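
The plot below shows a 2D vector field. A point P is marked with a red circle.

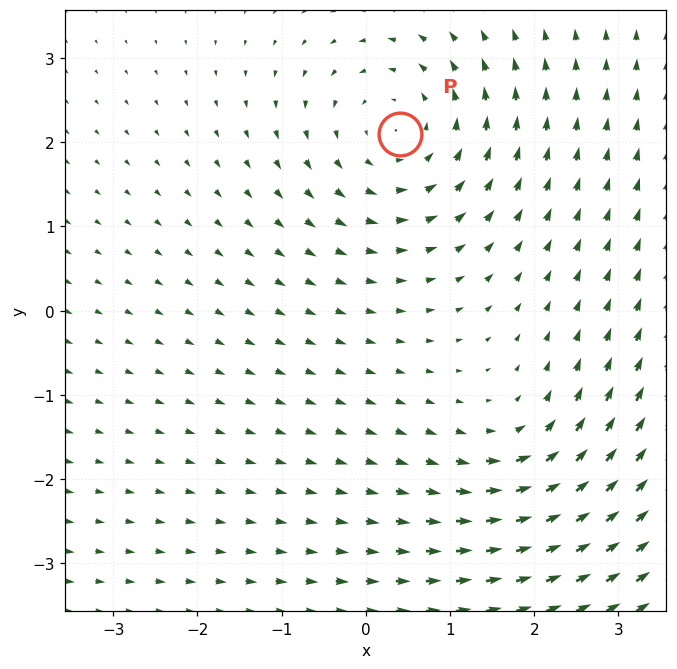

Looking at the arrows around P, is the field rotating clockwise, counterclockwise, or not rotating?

counterclockwise

Near P at (0.4, 2.1) the arrows circulate counterclockwise. The curl (z-component) there is about +4; positive curl means counterclockwise rotation.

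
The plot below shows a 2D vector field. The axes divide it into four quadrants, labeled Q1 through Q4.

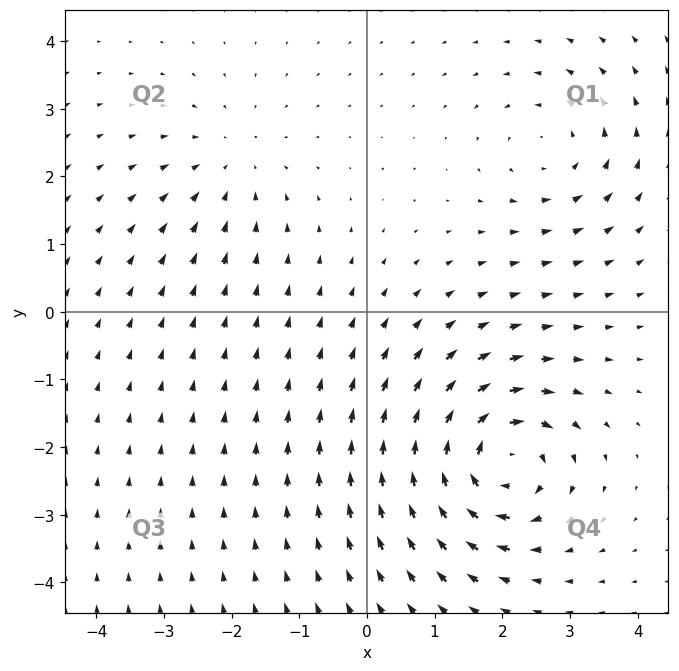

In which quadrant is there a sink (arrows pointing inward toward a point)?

The sink sits at approximately (-2.0, 2.2), which lies in quadrant Q2. The divergence there is about -2, negative as expected for a sink.

Q2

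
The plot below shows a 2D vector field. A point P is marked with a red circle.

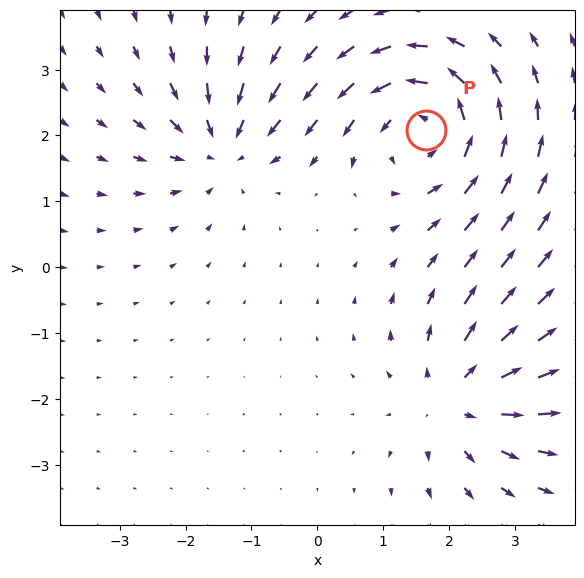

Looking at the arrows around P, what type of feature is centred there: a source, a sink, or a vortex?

vortex

At P (1.7, 2.1) the arrows circulate counterclockwise. Divergence ≈0, curl about +5 — near-zero divergence with nonzero curl is a vortex.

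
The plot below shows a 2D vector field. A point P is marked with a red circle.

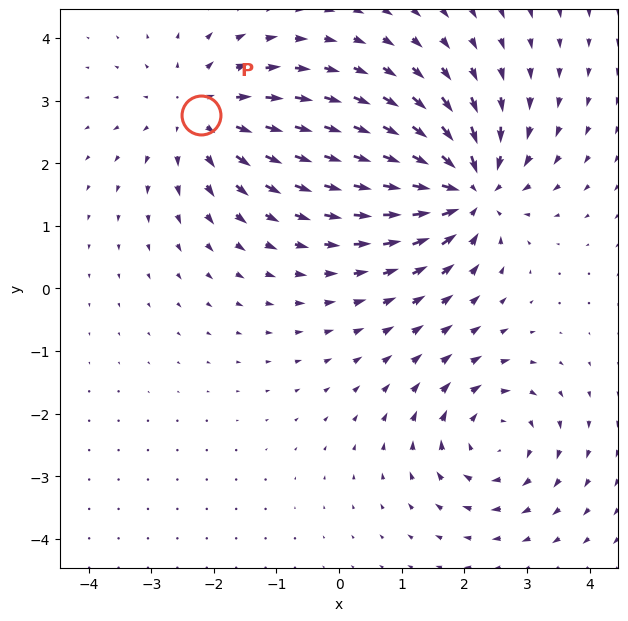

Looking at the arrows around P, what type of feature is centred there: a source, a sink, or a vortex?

At P (-2.2, 2.8) the arrows spread outward. Divergence about +4, curl ≈0 — positive divergence with near-zero curl is a source.

source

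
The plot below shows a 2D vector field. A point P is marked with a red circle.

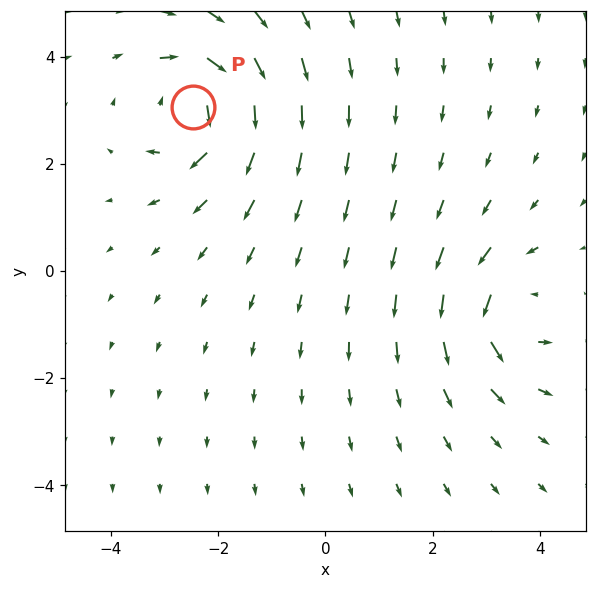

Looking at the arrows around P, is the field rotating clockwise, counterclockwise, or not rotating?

Near P at (-2.5, 3.1) the arrows circulate clockwise. The curl (z-component) there is about -5; negative curl means clockwise rotation.

clockwise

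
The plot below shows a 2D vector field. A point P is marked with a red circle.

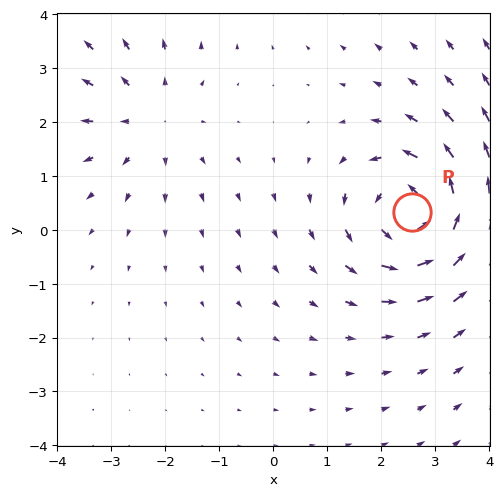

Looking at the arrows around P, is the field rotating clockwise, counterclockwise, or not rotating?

counterclockwise

Near P at (2.6, 0.3) the arrows circulate counterclockwise. The curl (z-component) there is about +6; positive curl means counterclockwise rotation.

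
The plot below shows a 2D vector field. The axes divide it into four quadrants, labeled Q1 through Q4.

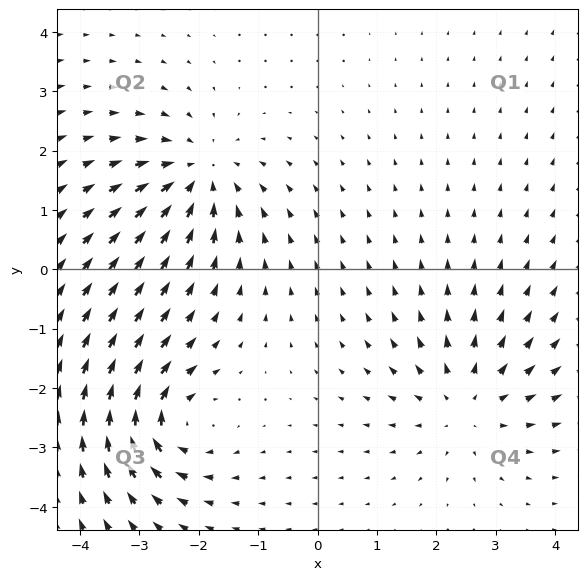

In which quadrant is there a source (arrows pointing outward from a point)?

The source sits at approximately (2.5, -2.3), which lies in quadrant Q4. The divergence there is about +4, positive as expected for a source.

Q4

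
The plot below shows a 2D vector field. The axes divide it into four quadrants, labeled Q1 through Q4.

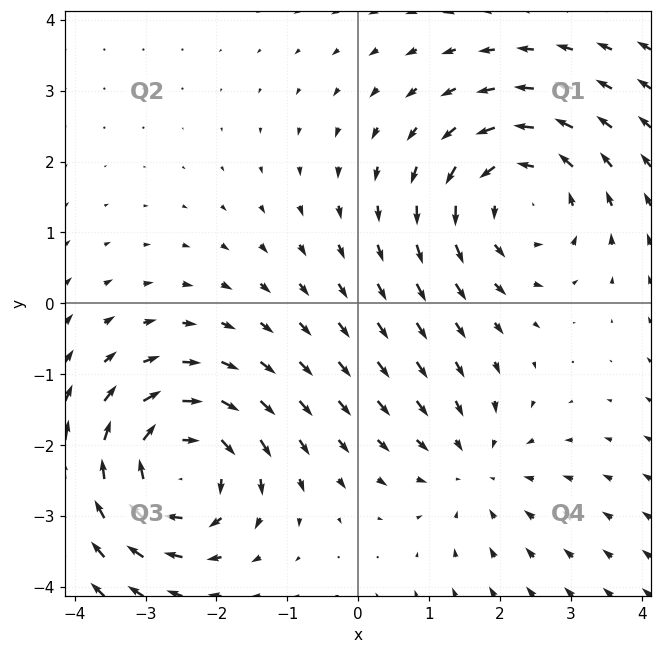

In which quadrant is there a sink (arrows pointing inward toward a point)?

Q4

The sink sits at approximately (1.6, -2.3), which lies in quadrant Q4. The divergence there is about -3, negative as expected for a sink.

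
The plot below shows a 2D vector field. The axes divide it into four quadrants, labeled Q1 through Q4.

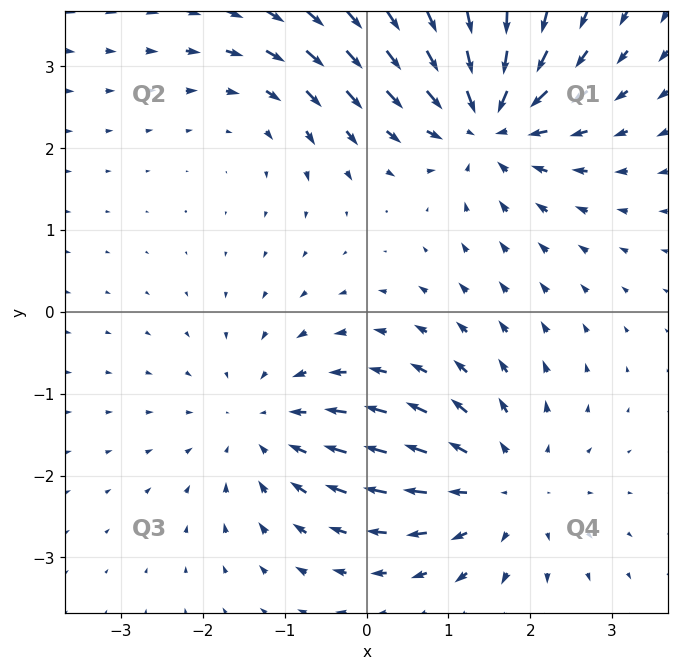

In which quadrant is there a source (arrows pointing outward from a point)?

The source sits at approximately (1.6, -2.1), which lies in quadrant Q4. The divergence there is about +4, positive as expected for a source.

Q4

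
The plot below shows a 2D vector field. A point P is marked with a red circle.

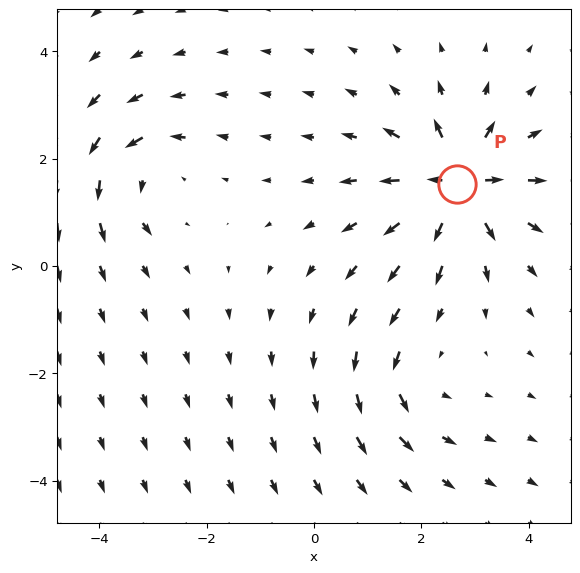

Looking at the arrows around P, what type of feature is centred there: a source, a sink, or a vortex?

source

At P (2.7, 1.5) the arrows spread outward. Divergence about +7, curl ≈0 — positive divergence with near-zero curl is a source.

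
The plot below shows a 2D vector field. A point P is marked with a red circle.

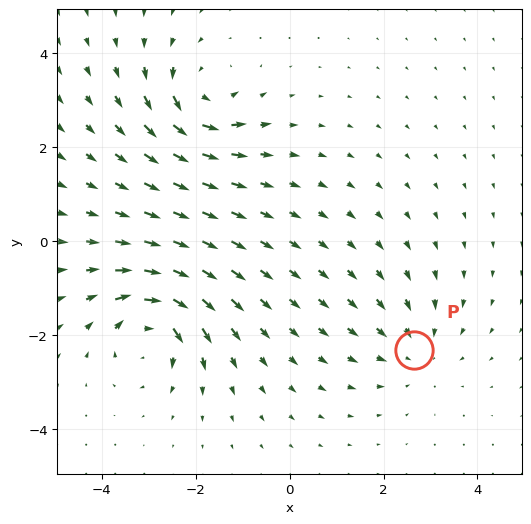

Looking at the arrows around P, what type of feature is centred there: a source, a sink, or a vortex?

At P (2.7, -2.3) the arrows converge inward. Divergence about -2, curl ≈0 — negative divergence with near-zero curl is a sink.

sink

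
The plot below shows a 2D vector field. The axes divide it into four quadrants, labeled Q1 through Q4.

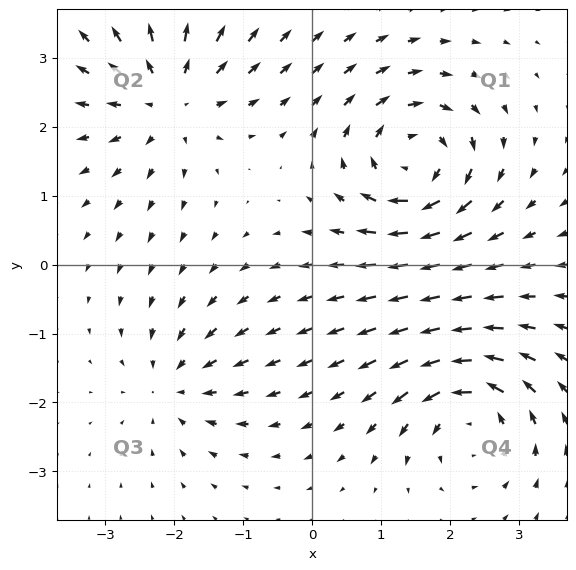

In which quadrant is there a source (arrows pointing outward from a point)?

The source sits at approximately (-2.1, 2.4), which lies in quadrant Q2. The divergence there is about +5, positive as expected for a source.

Q2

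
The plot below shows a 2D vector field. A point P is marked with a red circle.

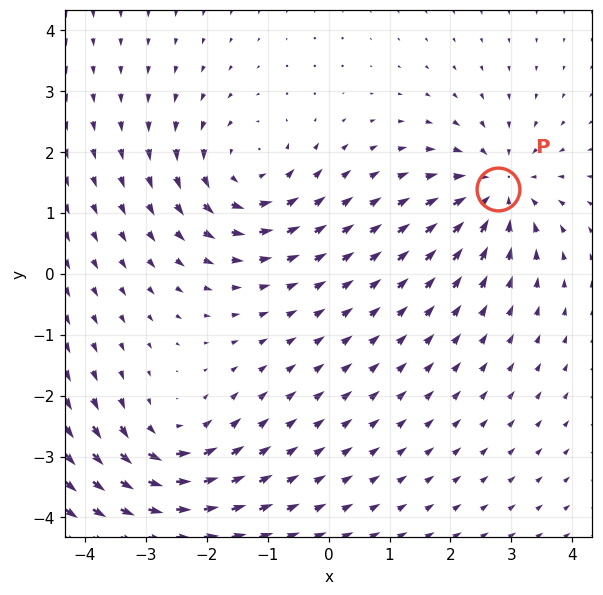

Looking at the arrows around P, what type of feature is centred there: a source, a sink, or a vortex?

At P (2.8, 1.4) the arrows converge inward. Divergence about -6, curl ≈0 — negative divergence with near-zero curl is a sink.

sink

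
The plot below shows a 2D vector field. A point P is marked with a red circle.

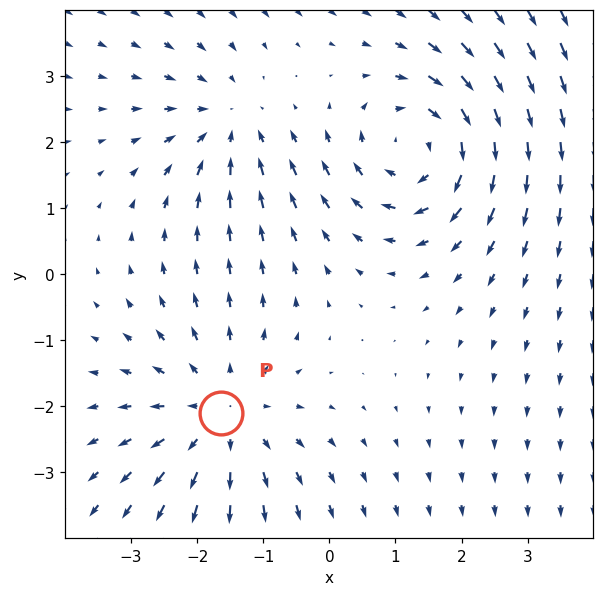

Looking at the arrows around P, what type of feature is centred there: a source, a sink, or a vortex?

At P (-1.6, -2.1) the arrows spread outward. Divergence about +3, curl ≈0 — positive divergence with near-zero curl is a source.

source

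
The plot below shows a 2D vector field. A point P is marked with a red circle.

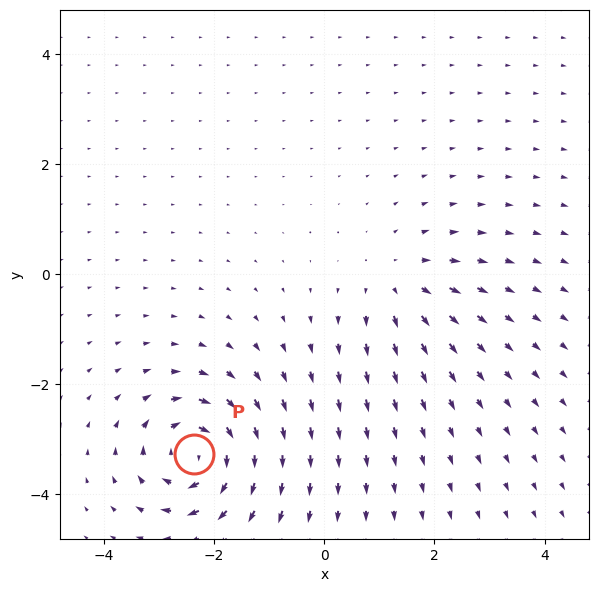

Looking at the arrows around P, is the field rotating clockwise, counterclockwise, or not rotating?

clockwise

Near P at (-2.4, -3.3) the arrows circulate clockwise. The curl (z-component) there is about -6; negative curl means clockwise rotation.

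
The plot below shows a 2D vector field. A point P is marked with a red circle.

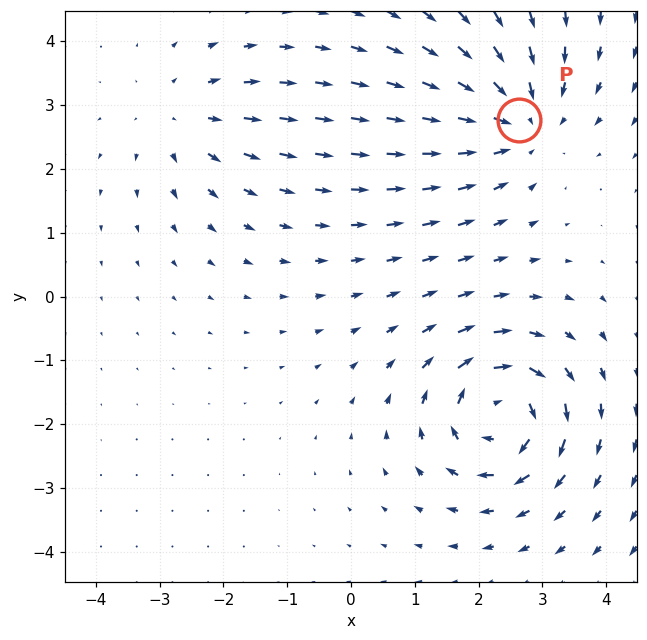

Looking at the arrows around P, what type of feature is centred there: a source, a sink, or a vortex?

At P (2.6, 2.8) the arrows converge inward. Divergence about -4, curl ≈0 — negative divergence with near-zero curl is a sink.

sink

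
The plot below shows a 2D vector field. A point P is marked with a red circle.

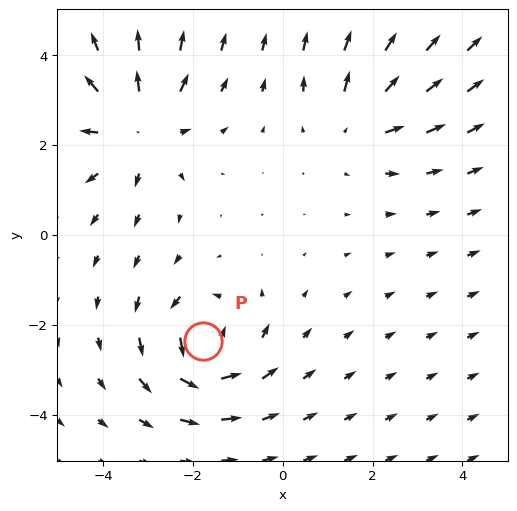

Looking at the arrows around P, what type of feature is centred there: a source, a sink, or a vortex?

vortex

At P (-1.8, -2.4) the arrows circulate counterclockwise. Divergence ≈0, curl about +6 — near-zero divergence with nonzero curl is a vortex.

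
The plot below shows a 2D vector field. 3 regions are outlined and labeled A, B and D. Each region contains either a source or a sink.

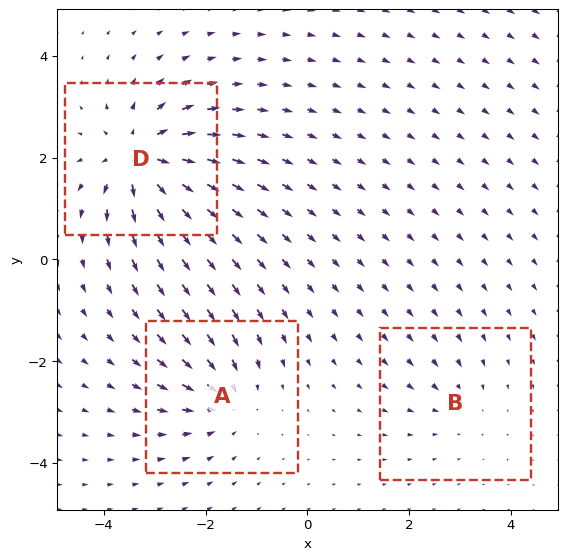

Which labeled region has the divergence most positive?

D

Divergence at each region's feature centre — A: about -4, B: about -2, D: about +6. Region D is most positive.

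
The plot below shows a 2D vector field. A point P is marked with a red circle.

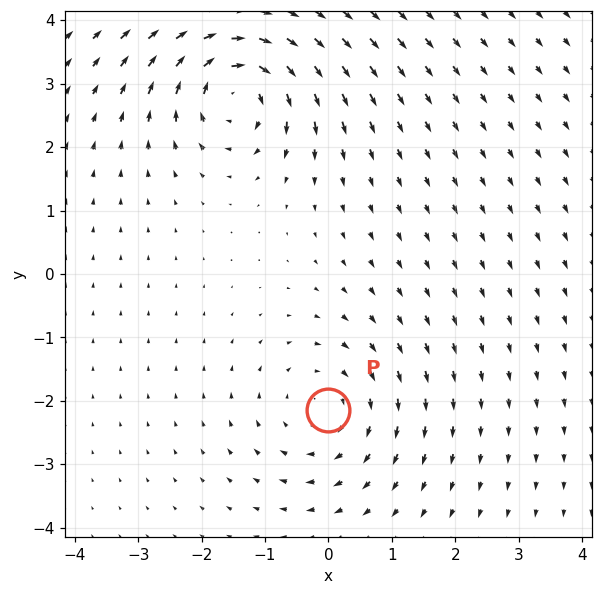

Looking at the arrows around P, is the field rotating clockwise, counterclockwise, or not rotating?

clockwise

Near P at (-0.0, -2.2) the arrows circulate clockwise. The curl (z-component) there is about -3; negative curl means clockwise rotation.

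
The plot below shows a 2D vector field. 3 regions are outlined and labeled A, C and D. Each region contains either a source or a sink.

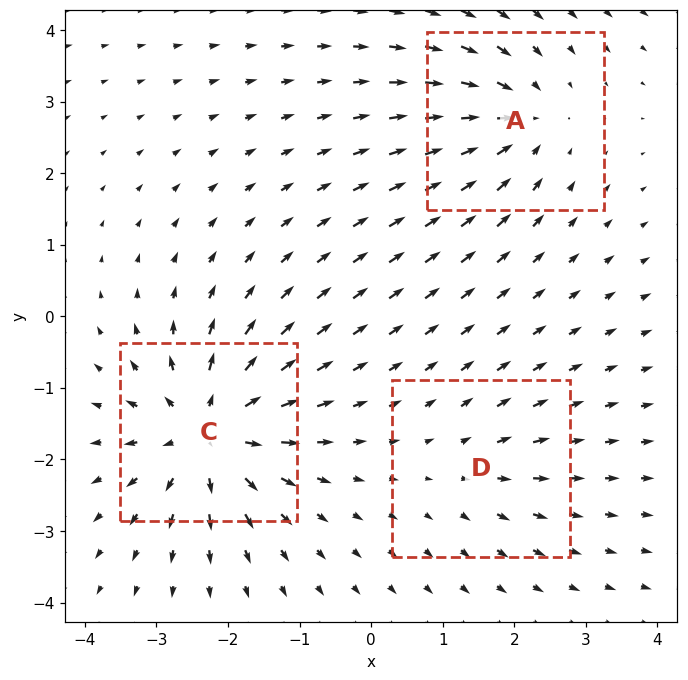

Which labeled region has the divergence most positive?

C

Divergence at each region's feature centre — A: about -4, C: about +6, D: about +2. Region C is most positive.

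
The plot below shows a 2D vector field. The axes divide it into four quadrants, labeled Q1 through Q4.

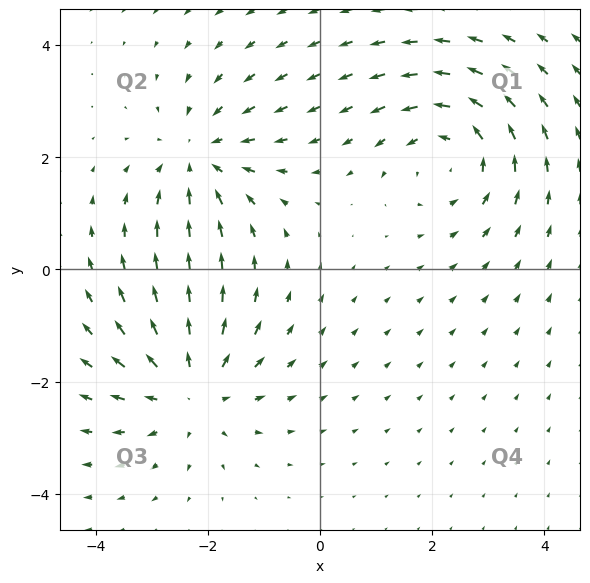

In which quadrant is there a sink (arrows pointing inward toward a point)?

Q2

The sink sits at approximately (-2.2, 2.0), which lies in quadrant Q2. The divergence there is about -3, negative as expected for a sink.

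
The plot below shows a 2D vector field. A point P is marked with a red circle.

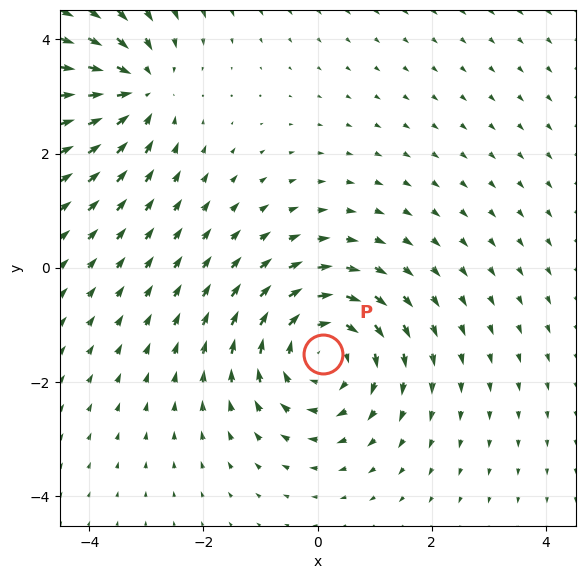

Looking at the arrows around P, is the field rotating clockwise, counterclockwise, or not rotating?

clockwise

Near P at (0.1, -1.5) the arrows circulate clockwise. The curl (z-component) there is about -3; negative curl means clockwise rotation.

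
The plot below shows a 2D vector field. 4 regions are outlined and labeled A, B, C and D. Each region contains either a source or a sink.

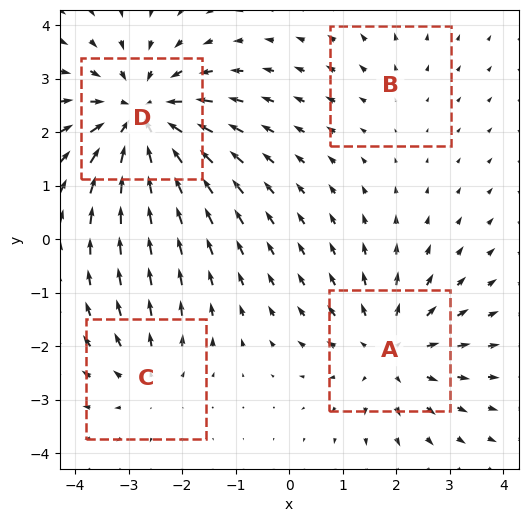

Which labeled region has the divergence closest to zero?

Divergence at each region's feature centre — A: about +4, B: about +2, C: about +3, D: about -6. Region B is closest to zero.

B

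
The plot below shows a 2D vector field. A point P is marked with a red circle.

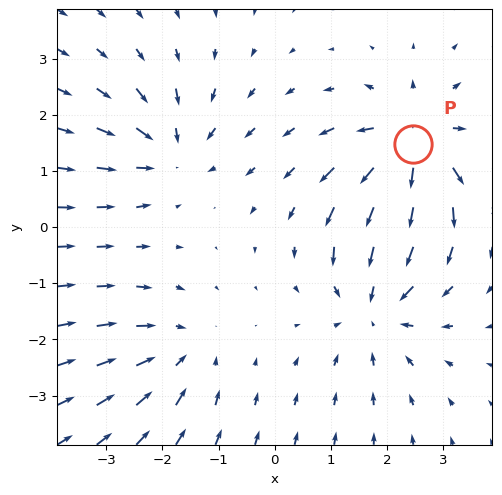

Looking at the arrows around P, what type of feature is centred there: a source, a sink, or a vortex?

At P (2.5, 1.5) the arrows spread outward. Divergence about +6, curl ≈0 — positive divergence with near-zero curl is a source.

source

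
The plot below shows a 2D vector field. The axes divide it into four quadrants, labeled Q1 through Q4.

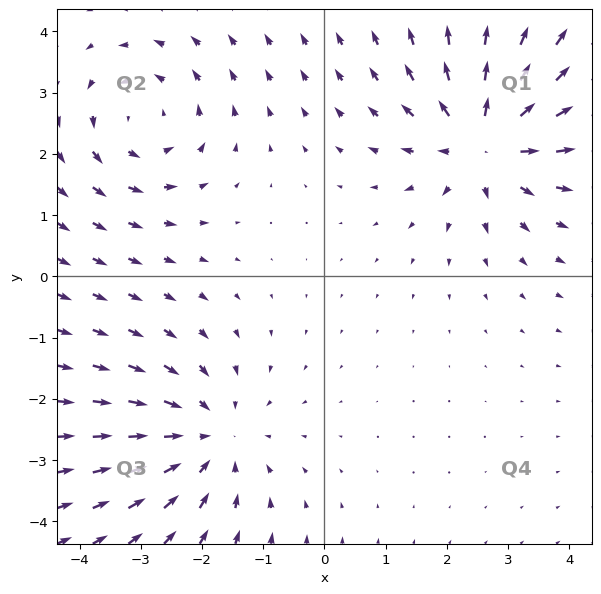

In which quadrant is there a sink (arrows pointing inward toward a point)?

The sink sits at approximately (-1.9, -2.6), which lies in quadrant Q3. The divergence there is about -4, negative as expected for a sink.

Q3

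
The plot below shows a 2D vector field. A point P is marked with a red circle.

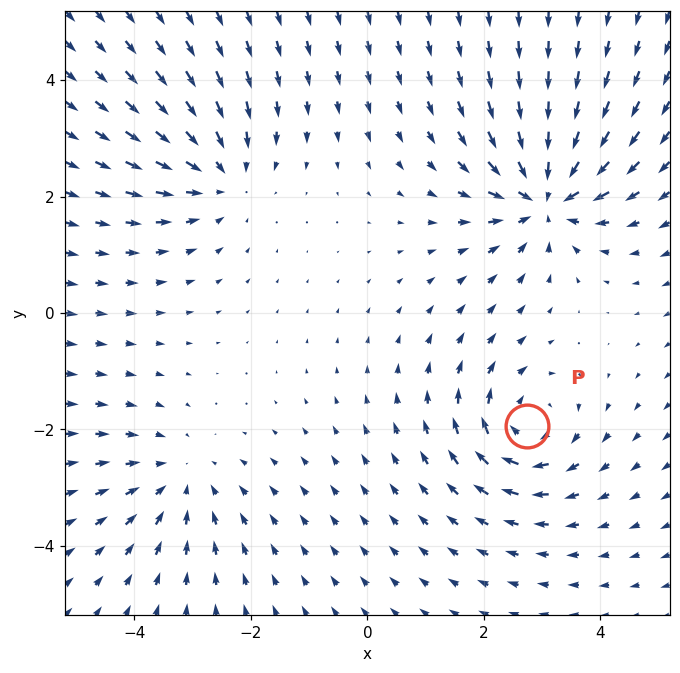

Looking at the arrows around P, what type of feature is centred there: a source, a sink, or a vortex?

vortex

At P (2.7, -1.9) the arrows circulate clockwise. Divergence ≈0, curl about -4 — near-zero divergence with nonzero curl is a vortex.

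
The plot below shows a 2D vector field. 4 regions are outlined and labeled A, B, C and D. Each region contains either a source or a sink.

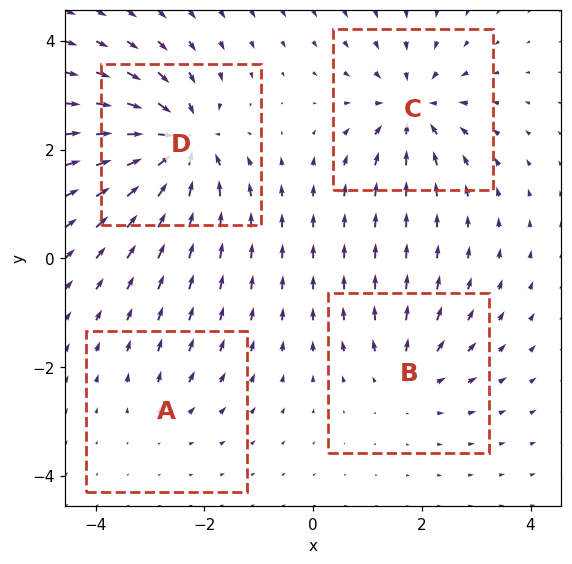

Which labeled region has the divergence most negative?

Divergence at each region's feature centre — A: about +2, B: about +4, C: about -6, D: about -8. Region D is most negative.

D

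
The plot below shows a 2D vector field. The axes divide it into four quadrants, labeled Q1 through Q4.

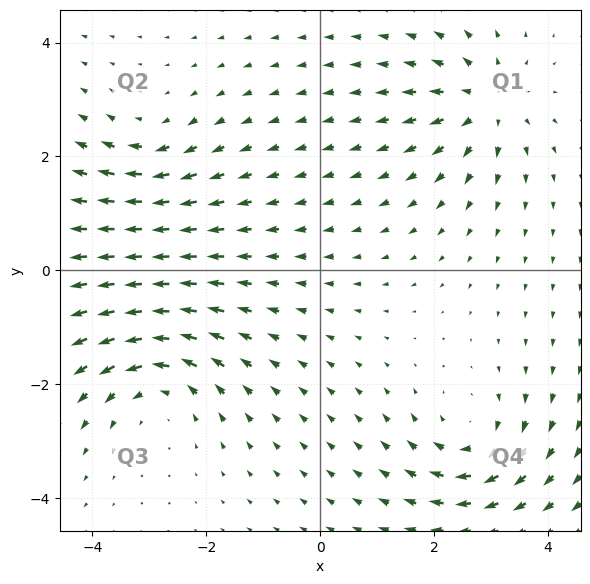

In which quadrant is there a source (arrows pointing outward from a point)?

Q1

The source sits at approximately (2.9, 2.9), which lies in quadrant Q1. The divergence there is about +4, positive as expected for a source.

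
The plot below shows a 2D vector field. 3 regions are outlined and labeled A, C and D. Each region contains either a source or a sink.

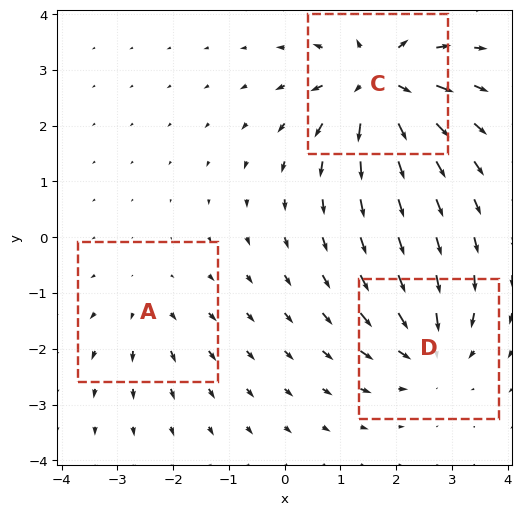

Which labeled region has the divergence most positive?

Divergence at each region's feature centre — A: about +2, C: about +6, D: about -4. Region C is most positive.

C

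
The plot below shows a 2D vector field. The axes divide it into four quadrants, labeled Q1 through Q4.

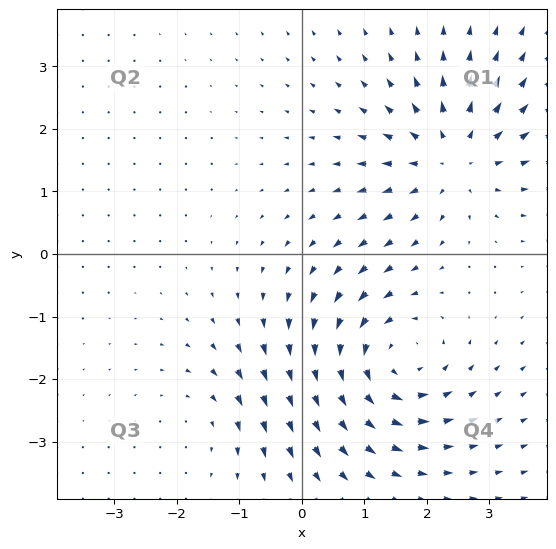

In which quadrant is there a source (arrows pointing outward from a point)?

Q1

The source sits at approximately (2.4, 1.5), which lies in quadrant Q1. The divergence there is about +4, positive as expected for a source.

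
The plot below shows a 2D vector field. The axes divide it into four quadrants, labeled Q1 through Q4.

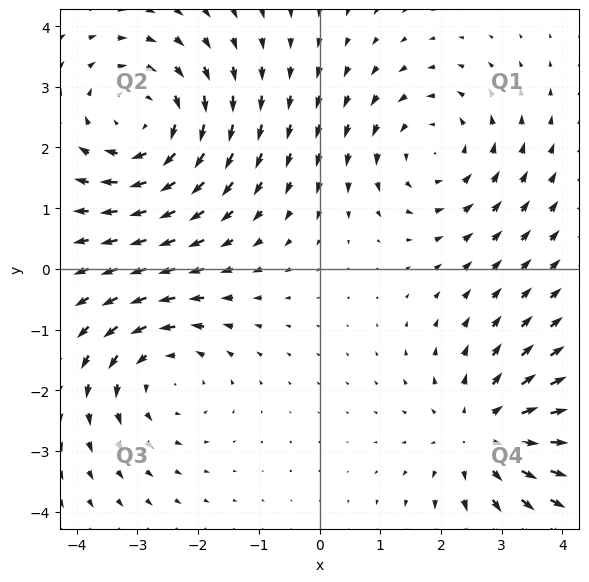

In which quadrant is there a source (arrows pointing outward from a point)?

Q4

The source sits at approximately (2.7, -2.7), which lies in quadrant Q4. The divergence there is about +3, positive as expected for a source.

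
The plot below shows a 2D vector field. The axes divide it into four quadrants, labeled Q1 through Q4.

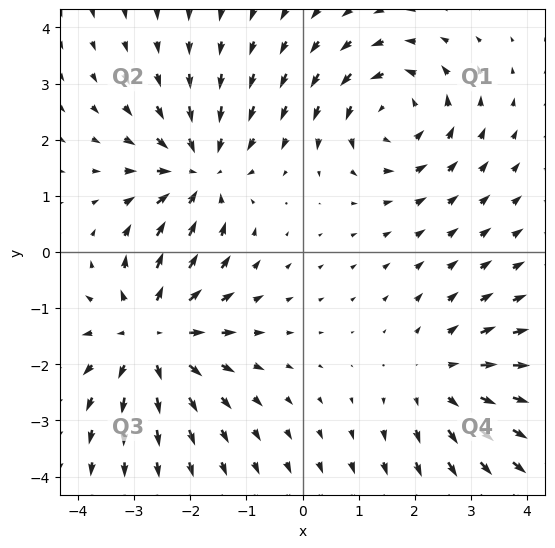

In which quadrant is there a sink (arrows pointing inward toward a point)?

Q2

The sink sits at approximately (-1.9, 1.4), which lies in quadrant Q2. The divergence there is about -4, negative as expected for a sink.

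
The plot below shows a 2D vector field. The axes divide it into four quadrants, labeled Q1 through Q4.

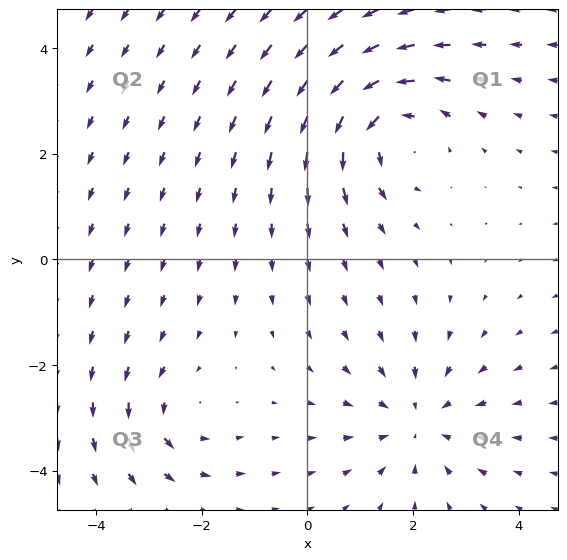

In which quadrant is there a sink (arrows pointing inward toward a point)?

The sink sits at approximately (2.1, -3.1), which lies in quadrant Q4. The divergence there is about -3, negative as expected for a sink.

Q4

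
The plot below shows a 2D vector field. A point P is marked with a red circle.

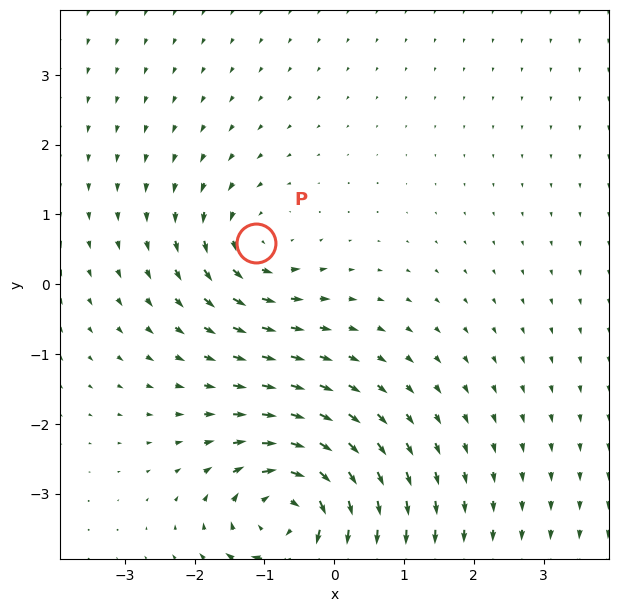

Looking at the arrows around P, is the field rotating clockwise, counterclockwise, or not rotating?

Near P at (-1.1, 0.6) the arrows circulate counterclockwise. The curl (z-component) there is about +4; positive curl means counterclockwise rotation.

counterclockwise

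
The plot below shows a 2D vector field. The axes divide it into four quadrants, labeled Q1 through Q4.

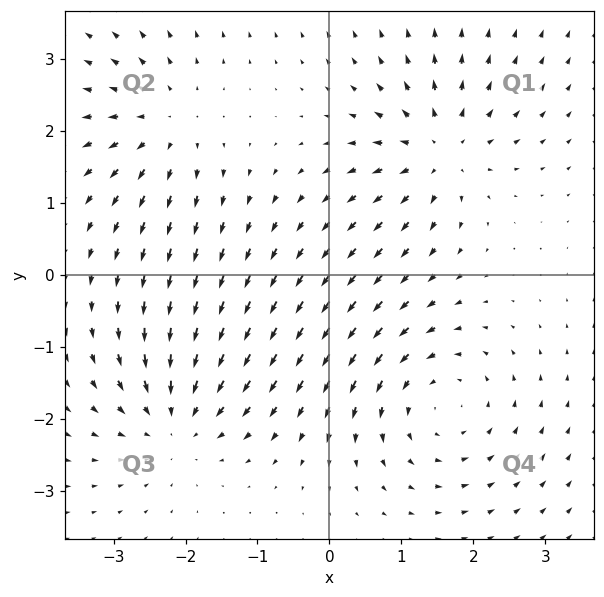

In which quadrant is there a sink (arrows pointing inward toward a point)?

Q3

The sink sits at approximately (-2.1, -2.0), which lies in quadrant Q3. The divergence there is about -4, negative as expected for a sink.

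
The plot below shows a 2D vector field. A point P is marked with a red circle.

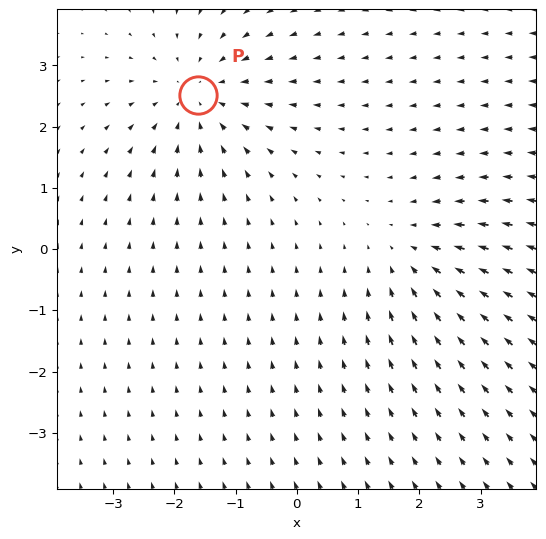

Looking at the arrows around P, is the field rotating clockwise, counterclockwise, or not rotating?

not rotating

Near P at (-1.6, 2.5) the arrows show no circulation. The curl there is ≈0.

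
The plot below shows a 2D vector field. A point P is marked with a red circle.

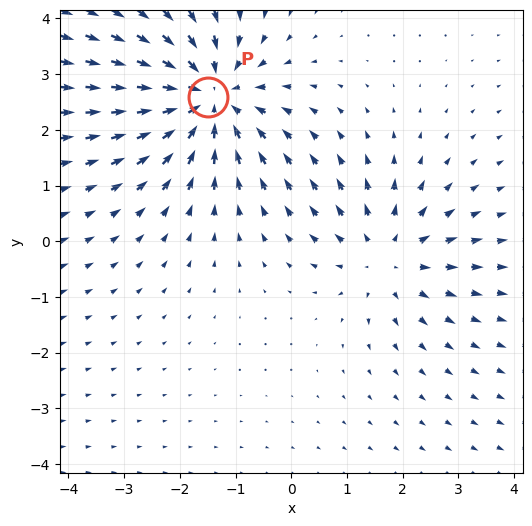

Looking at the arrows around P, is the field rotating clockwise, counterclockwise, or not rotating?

not rotating

Near P at (-1.5, 2.6) the arrows show no circulation. The curl there is ≈0.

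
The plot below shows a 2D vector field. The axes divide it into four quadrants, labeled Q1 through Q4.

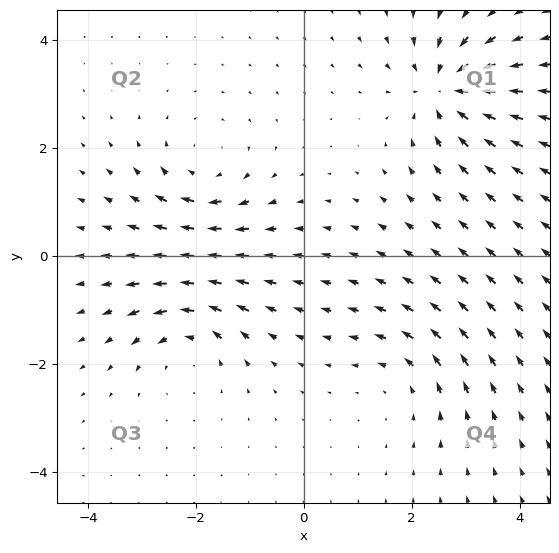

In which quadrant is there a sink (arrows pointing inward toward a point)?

The sink sits at approximately (2.6, 3.1), which lies in quadrant Q1. The divergence there is about -5, negative as expected for a sink.

Q1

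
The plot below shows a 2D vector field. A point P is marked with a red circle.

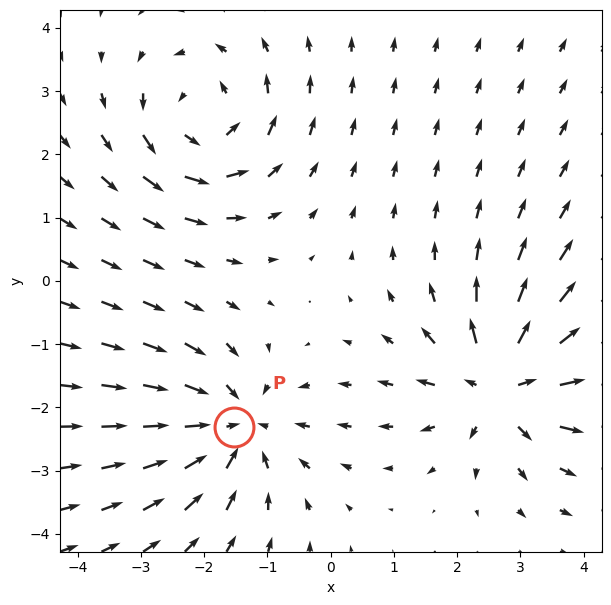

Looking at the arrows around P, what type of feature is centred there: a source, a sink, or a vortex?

At P (-1.5, -2.3) the arrows converge inward. Divergence about -3, curl ≈0 — negative divergence with near-zero curl is a sink.

sink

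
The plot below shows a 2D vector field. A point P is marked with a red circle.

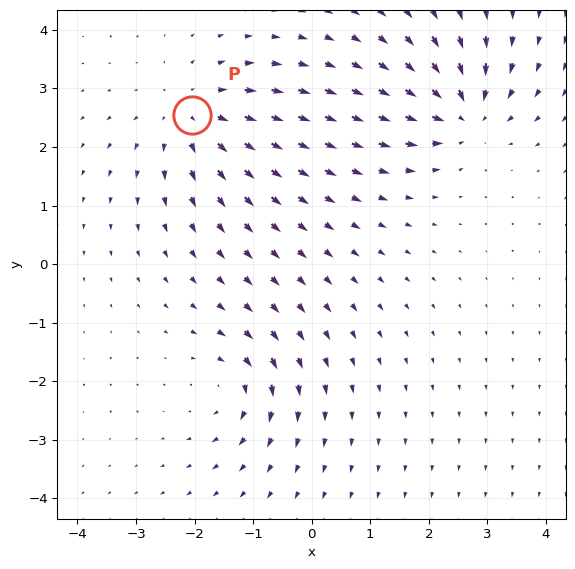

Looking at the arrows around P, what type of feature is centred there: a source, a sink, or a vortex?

source

At P (-2.0, 2.5) the arrows spread outward. Divergence about +4, curl ≈0 — positive divergence with near-zero curl is a source.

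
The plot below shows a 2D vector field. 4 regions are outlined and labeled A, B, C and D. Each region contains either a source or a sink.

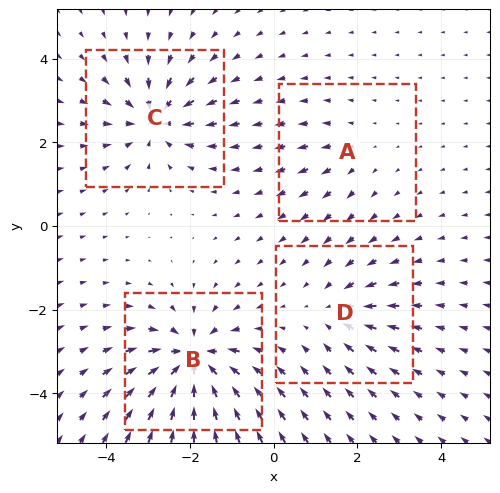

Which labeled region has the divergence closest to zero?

A

Divergence at each region's feature centre — A: about +2, B: about -8, C: about -6, D: about -4. Region A is closest to zero.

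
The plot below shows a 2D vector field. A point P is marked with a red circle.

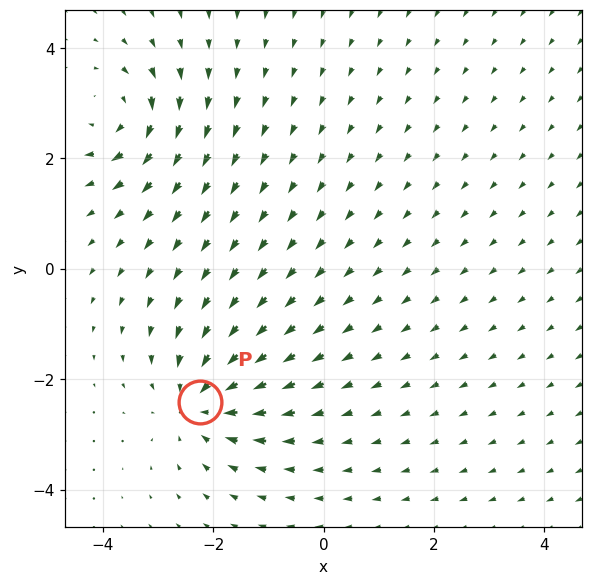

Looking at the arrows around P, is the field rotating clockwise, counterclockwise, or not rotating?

Near P at (-2.2, -2.4) the arrows show no circulation. The curl there is ≈0.

not rotating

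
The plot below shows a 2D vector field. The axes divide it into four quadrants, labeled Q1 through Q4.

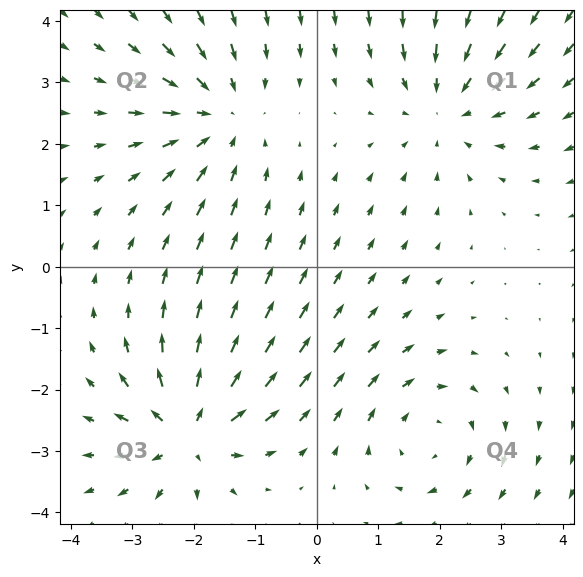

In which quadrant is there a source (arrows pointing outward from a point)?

Q3

The source sits at approximately (-2.1, -2.7), which lies in quadrant Q3. The divergence there is about +6, positive as expected for a source.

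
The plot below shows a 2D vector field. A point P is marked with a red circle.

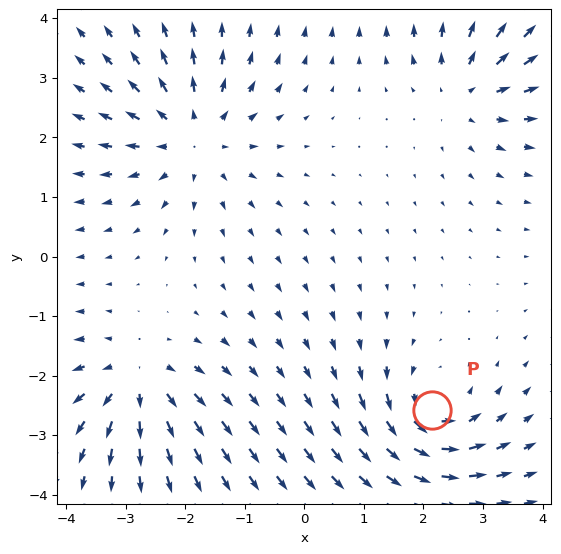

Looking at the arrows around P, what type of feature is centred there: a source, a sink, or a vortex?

vortex

At P (2.1, -2.6) the arrows circulate counterclockwise. Divergence ≈0, curl about +6 — near-zero divergence with nonzero curl is a vortex.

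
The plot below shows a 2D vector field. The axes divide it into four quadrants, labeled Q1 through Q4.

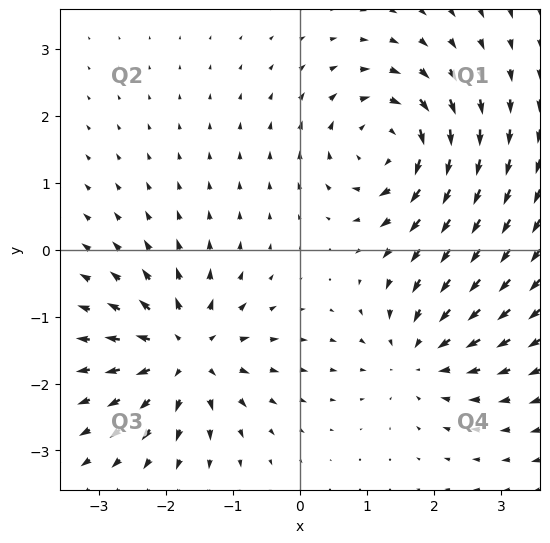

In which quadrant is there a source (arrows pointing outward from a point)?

Q3

The source sits at approximately (-1.7, -1.5), which lies in quadrant Q3. The divergence there is about +7, positive as expected for a source.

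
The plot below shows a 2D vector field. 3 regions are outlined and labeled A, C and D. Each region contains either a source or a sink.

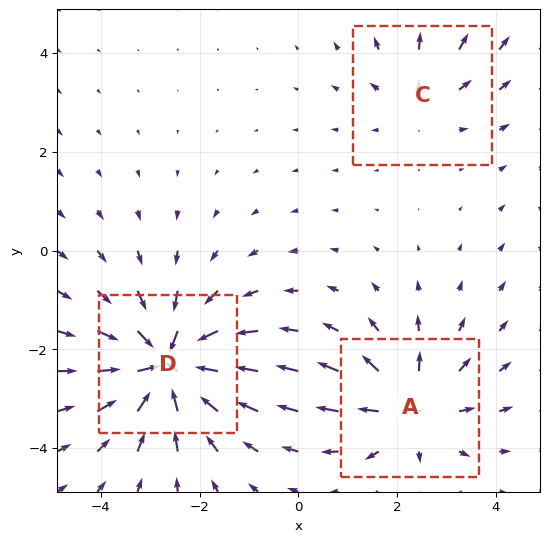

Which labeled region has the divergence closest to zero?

Divergence at each region's feature centre — A: about +4, C: about +2, D: about -5. Region C is closest to zero.

C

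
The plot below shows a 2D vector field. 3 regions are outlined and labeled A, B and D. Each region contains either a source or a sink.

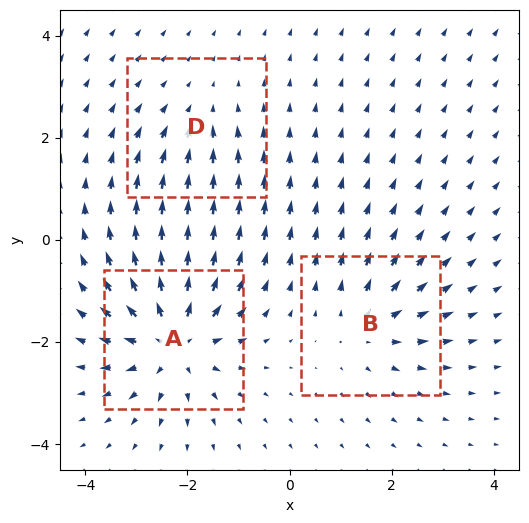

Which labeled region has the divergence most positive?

A

Divergence at each region's feature centre — A: about +5, B: about +3, D: about -2. Region A is most positive.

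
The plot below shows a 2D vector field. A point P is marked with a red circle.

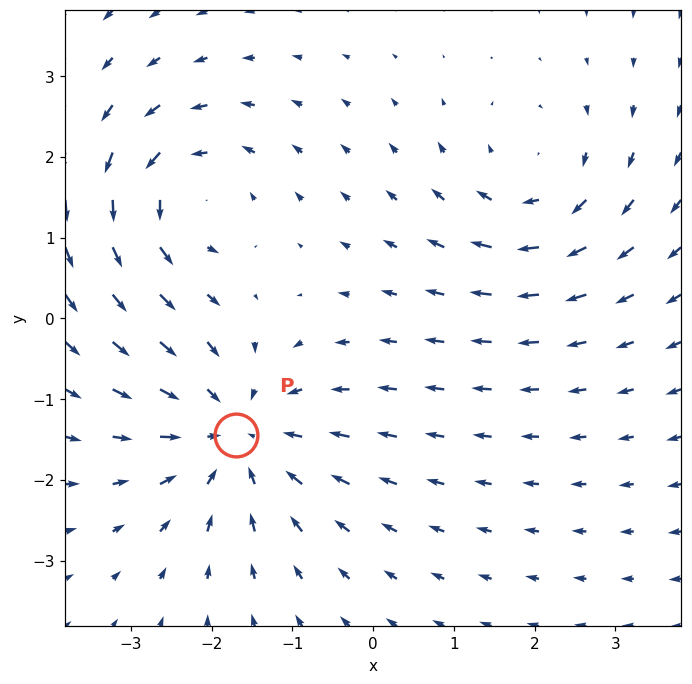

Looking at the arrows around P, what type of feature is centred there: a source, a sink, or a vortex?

At P (-1.7, -1.4) the arrows converge inward. Divergence about -4, curl ≈0 — negative divergence with near-zero curl is a sink.

sink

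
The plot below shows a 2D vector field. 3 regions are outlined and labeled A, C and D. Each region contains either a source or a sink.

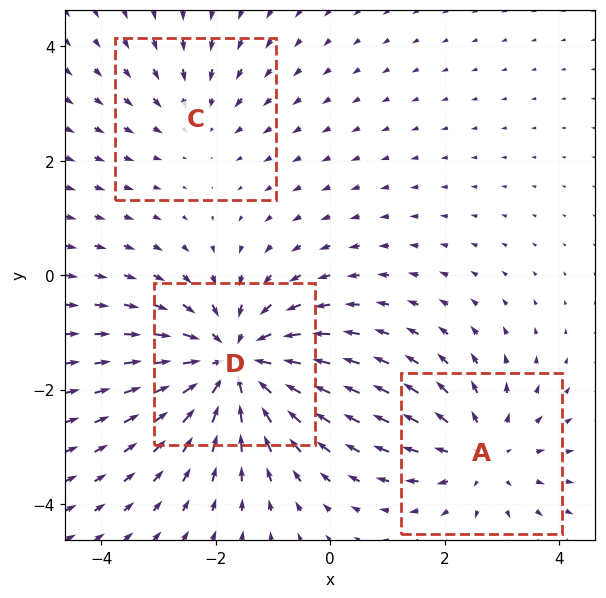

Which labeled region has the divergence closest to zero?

Divergence at each region's feature centre — A: about +3, C: about -2, D: about -4. Region C is closest to zero.

C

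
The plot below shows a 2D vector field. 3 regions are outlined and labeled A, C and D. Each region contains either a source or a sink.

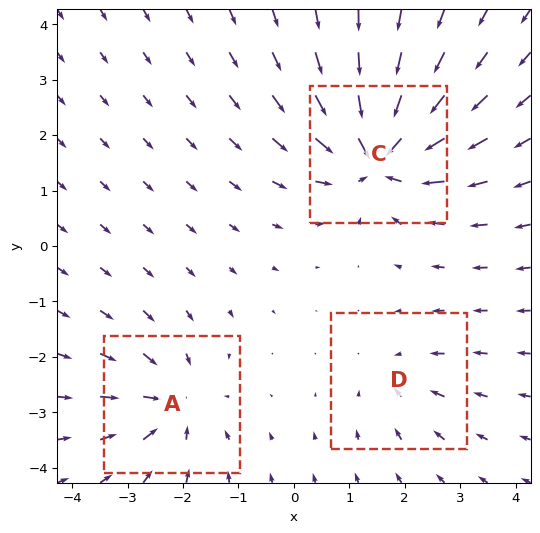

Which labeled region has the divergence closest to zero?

Divergence at each region's feature centre — A: about -4, C: about -6, D: about -2. Region D is closest to zero.

D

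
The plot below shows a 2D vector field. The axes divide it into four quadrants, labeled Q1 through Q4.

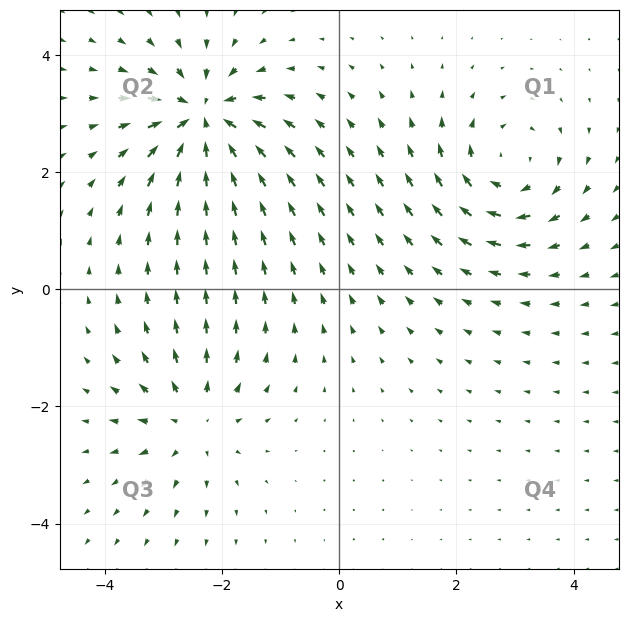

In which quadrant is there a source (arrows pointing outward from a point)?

Q3

The source sits at approximately (-2.5, -2.3), which lies in quadrant Q3. The divergence there is about +3, positive as expected for a source.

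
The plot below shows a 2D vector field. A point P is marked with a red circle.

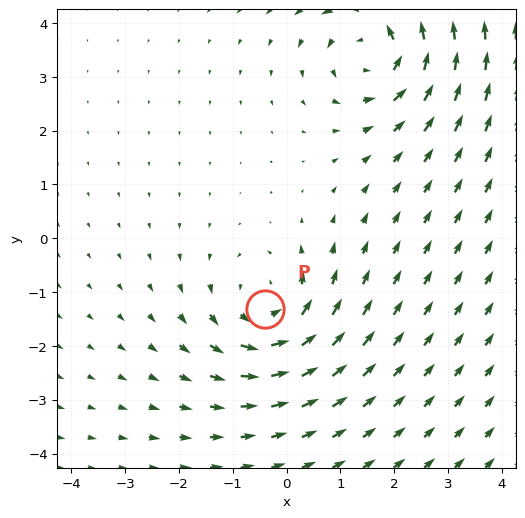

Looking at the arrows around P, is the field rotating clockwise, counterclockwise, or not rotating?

counterclockwise

Near P at (-0.4, -1.3) the arrows circulate counterclockwise. The curl (z-component) there is about +3; positive curl means counterclockwise rotation.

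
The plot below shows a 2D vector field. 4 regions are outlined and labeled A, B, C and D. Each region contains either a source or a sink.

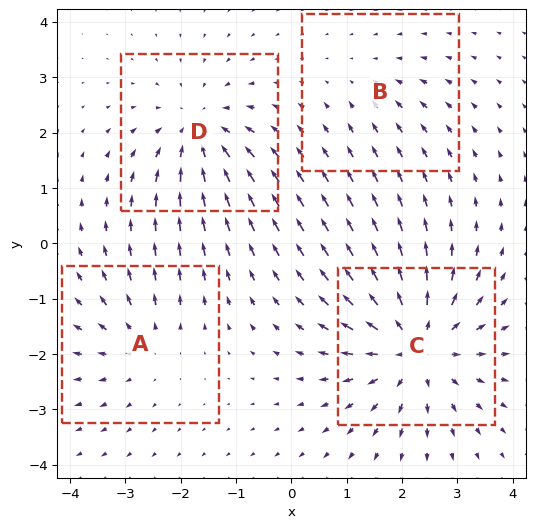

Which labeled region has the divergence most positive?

Divergence at each region's feature centre — A: about +3, B: about -2, C: about +7, D: about -5. Region C is most positive.

C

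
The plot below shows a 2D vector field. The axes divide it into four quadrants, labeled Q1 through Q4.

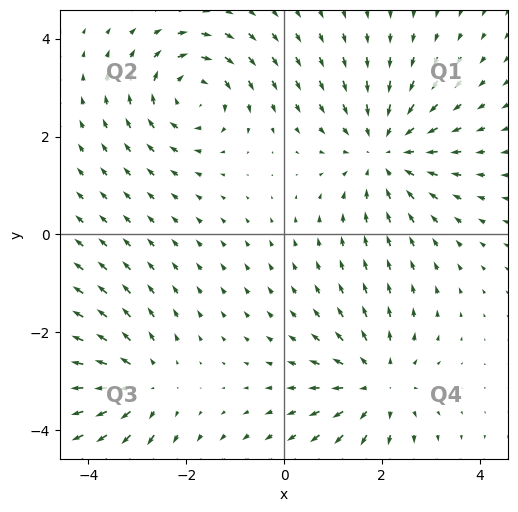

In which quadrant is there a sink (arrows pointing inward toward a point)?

The sink sits at approximately (2.0, 1.7), which lies in quadrant Q1. The divergence there is about -4, negative as expected for a sink.

Q1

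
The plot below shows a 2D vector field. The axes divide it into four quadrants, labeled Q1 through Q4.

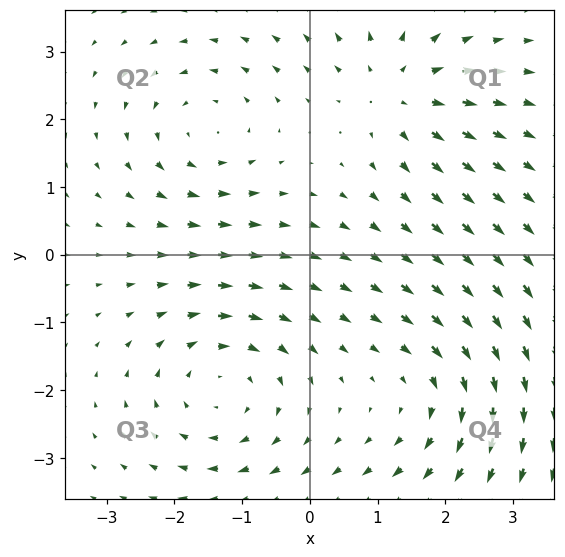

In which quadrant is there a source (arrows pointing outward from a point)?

The source sits at approximately (1.3, 2.4), which lies in quadrant Q1. The divergence there is about +3, positive as expected for a source.

Q1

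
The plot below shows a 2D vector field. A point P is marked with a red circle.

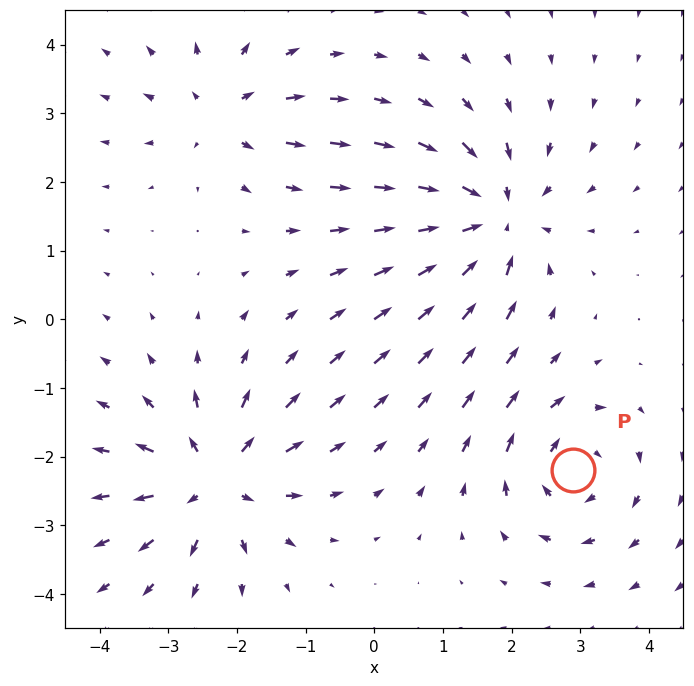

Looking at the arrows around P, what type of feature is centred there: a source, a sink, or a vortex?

At P (2.9, -2.2) the arrows circulate clockwise. Divergence ≈0, curl about -4 — near-zero divergence with nonzero curl is a vortex.

vortex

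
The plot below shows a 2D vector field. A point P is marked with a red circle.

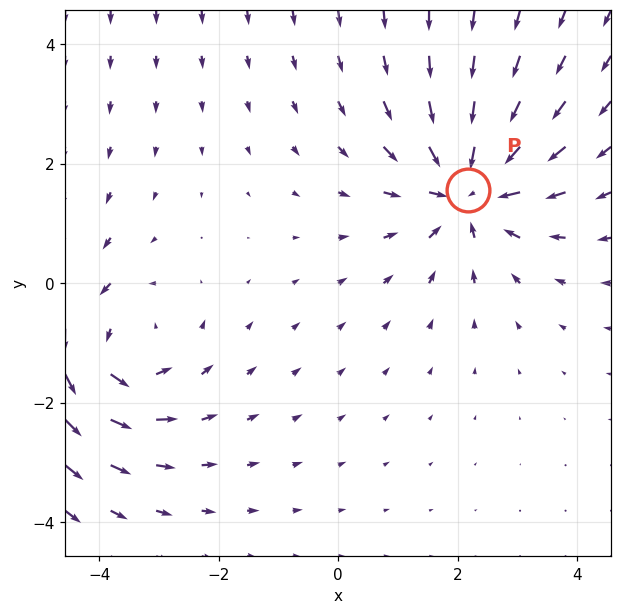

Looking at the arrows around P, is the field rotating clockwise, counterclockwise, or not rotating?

not rotating

Near P at (2.2, 1.6) the arrows show no circulation. The curl there is ≈0.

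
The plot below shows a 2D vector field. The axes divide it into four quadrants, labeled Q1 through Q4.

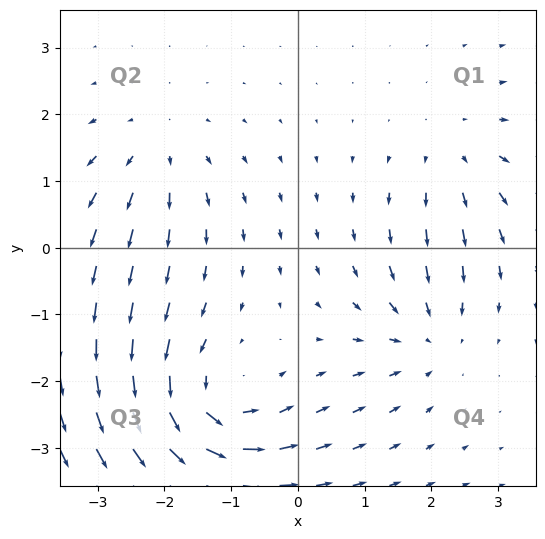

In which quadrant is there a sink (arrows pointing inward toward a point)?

The sink sits at approximately (1.9, -1.3), which lies in quadrant Q4. The divergence there is about -3, negative as expected for a sink.

Q4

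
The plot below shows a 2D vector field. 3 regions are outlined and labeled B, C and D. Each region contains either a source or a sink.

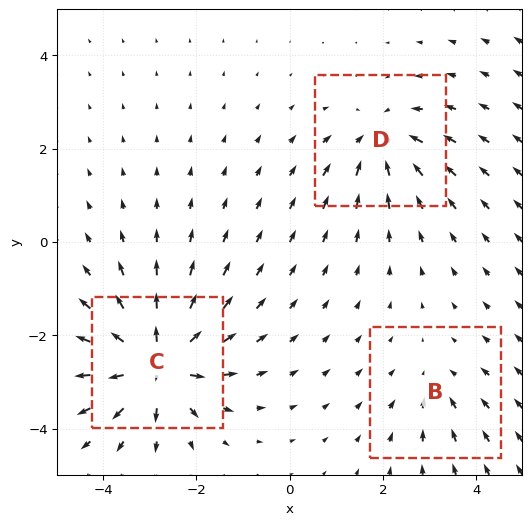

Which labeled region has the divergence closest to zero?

B

Divergence at each region's feature centre — B: about -2, C: about +6, D: about -4. Region B is closest to zero.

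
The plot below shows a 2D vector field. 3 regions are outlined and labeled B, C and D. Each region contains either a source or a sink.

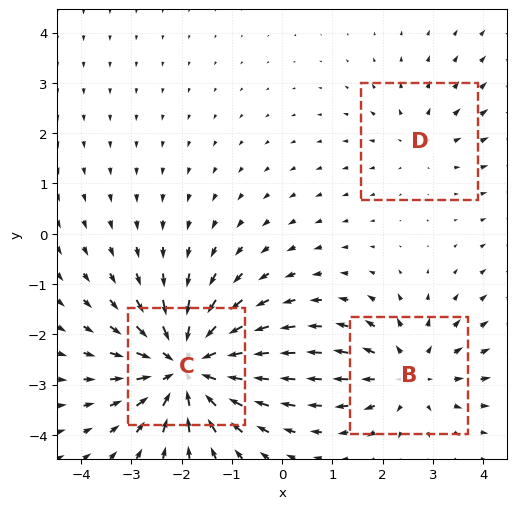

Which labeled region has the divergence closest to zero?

D

Divergence at each region's feature centre — B: about +3, C: about -5, D: about +2. Region D is closest to zero.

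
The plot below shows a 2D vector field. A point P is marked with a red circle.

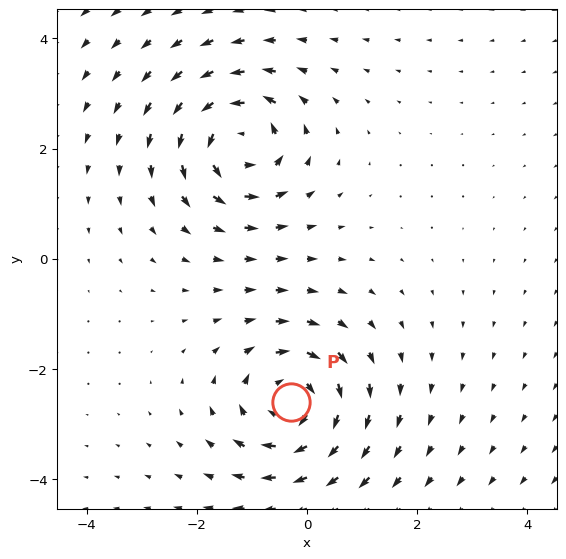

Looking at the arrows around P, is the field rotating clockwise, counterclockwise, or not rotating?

Near P at (-0.3, -2.6) the arrows circulate clockwise. The curl (z-component) there is about -4; negative curl means clockwise rotation.

clockwise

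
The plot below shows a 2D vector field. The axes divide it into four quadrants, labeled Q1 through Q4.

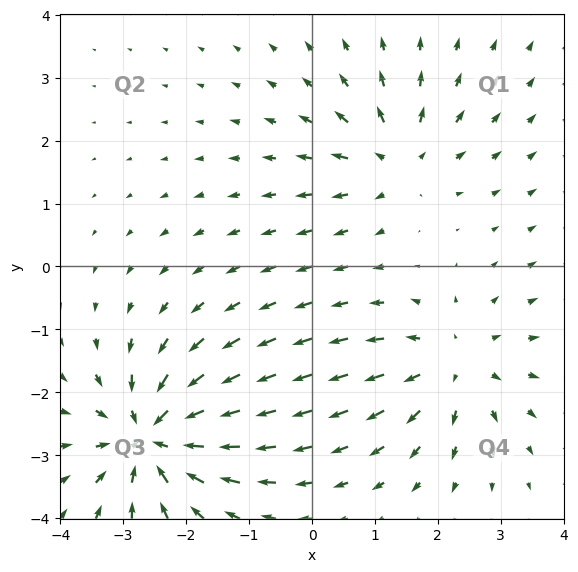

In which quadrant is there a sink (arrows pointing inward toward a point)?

Q3

The sink sits at approximately (-2.5, -2.7), which lies in quadrant Q3. The divergence there is about -5, negative as expected for a sink.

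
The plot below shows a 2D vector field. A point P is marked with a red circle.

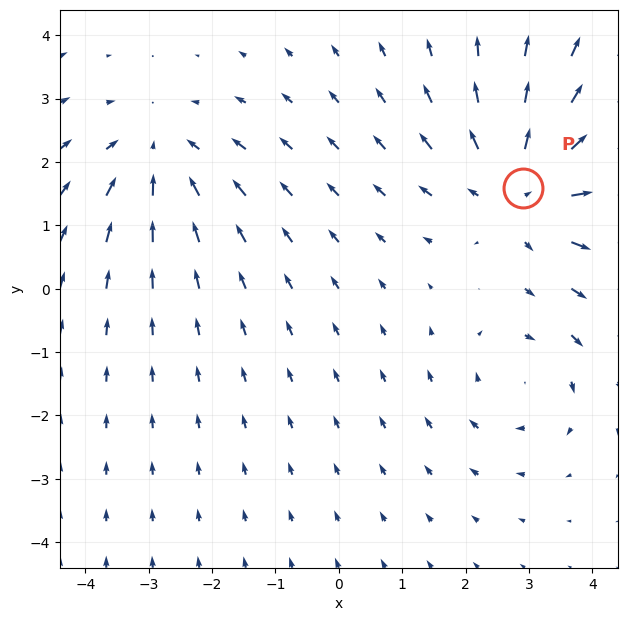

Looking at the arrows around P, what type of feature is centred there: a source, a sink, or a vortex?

At P (2.9, 1.6) the arrows spread outward. Divergence about +4, curl ≈0 — positive divergence with near-zero curl is a source.

source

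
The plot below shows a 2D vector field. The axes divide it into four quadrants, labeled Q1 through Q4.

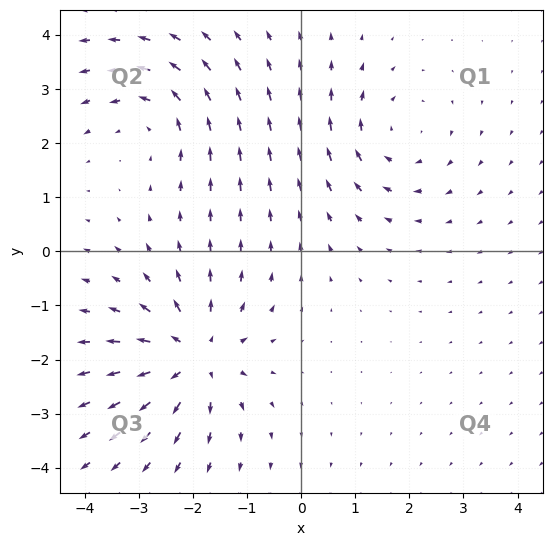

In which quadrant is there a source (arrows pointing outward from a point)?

The source sits at approximately (-2.0, -1.9), which lies in quadrant Q3. The divergence there is about +5, positive as expected for a source.

Q3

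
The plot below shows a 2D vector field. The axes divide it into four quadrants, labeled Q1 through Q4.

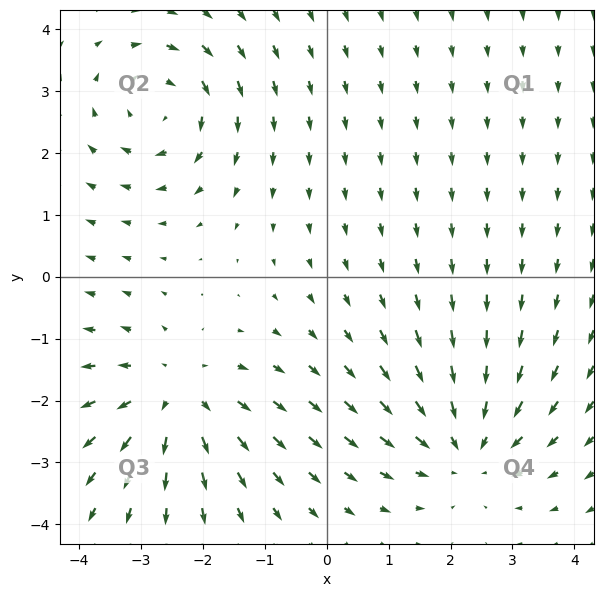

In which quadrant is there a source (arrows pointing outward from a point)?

Q3

The source sits at approximately (-2.4, -1.9), which lies in quadrant Q3. The divergence there is about +3, positive as expected for a source.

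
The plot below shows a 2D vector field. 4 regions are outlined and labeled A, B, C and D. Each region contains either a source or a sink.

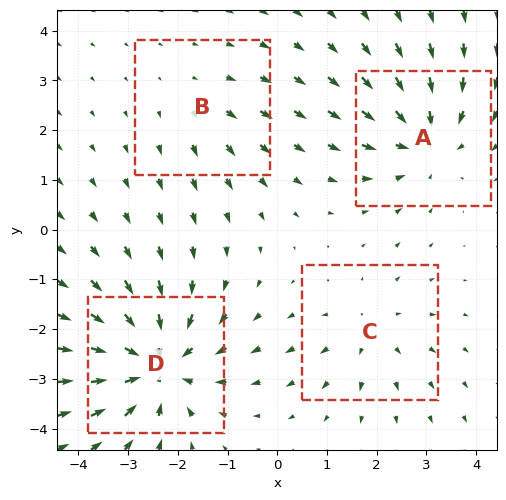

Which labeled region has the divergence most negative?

Divergence at each region's feature centre — A: about -4, B: about +2, C: about +3, D: about -6. Region D is most negative.

D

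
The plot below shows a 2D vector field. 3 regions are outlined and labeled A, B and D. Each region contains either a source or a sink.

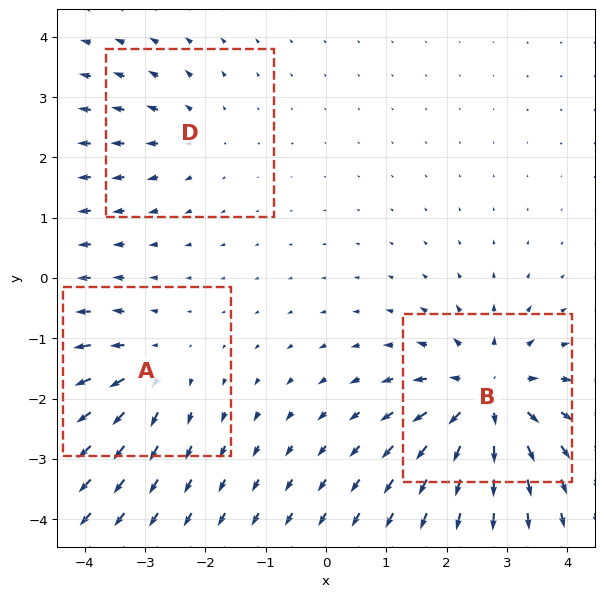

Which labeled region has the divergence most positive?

B

Divergence at each region's feature centre — A: about +3, B: about +6, D: about +2. Region B is most positive.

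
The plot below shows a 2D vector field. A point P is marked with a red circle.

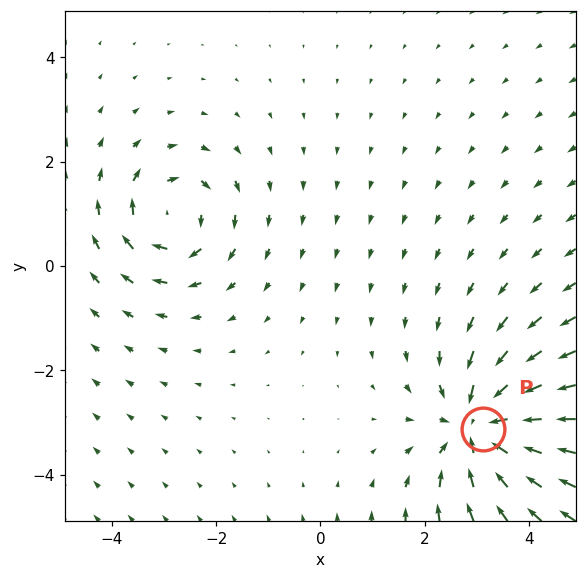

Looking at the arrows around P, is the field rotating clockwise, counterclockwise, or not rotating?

not rotating

Near P at (3.1, -3.1) the arrows show no circulation. The curl there is ≈0.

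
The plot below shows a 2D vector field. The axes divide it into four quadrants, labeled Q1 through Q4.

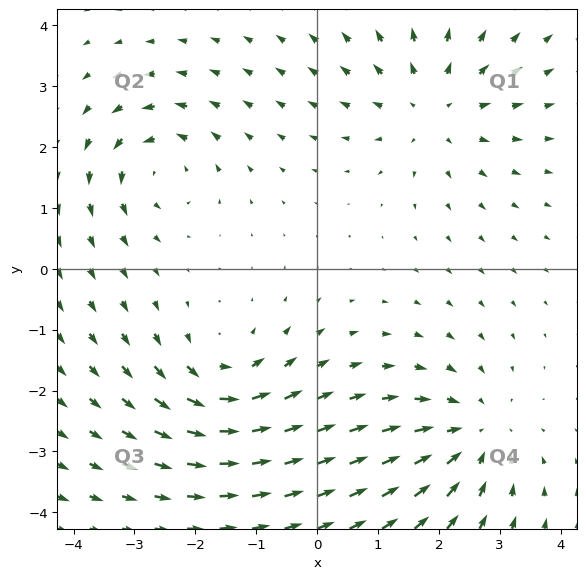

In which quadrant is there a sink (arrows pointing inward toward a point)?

The sink sits at approximately (2.5, -2.7), which lies in quadrant Q4. The divergence there is about -4, negative as expected for a sink.

Q4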